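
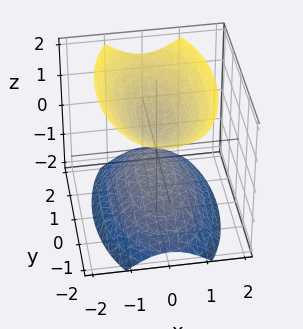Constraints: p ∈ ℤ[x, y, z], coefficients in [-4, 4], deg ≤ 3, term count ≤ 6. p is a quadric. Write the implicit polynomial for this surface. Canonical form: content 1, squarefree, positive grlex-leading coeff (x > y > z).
3*x^2 + y^2 - 2*z^2 + 1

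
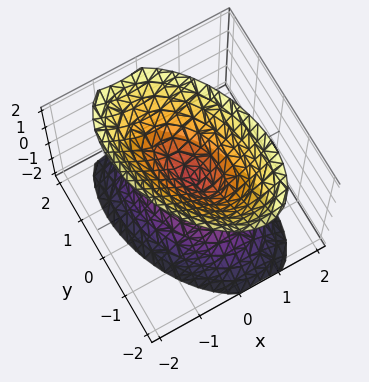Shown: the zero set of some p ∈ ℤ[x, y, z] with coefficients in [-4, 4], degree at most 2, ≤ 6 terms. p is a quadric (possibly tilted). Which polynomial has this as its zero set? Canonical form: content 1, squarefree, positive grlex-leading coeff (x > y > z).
2*x^2 + x*y + y^2 - z^2

(a) I count 2 distinct pieces. Treating them together as one polynomial.
(b) The degree is 2 — no degree-1 surface has this shape.
(c) Observable constraints: it crosses the x-axis at the gridline x = 0; it meets the y-axis at y = 0 (among the integer gridlines).
(d) Fitting integer coefficients to these (and the overall shape) gives p.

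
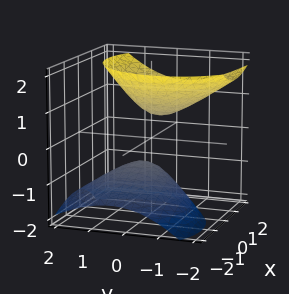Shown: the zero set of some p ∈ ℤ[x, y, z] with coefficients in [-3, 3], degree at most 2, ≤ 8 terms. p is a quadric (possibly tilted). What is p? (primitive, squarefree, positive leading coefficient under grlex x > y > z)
2*x^2 - 2*x*z + 2*y^2 + y*z - 2*z^2 + 1

I count 2 distinct pieces. They look like related sheets of one shape, so recover p as a whole.
deg p = 2. A generic line meets the surface in up to 2 points.
Checking where it meets the axes: no y-intercept at any integer in the box; the surface avoids every integer x-axis point in the box.
Matching integer coefficients to the picture gives p.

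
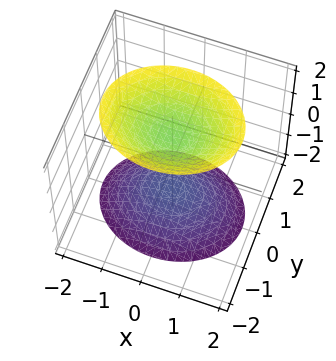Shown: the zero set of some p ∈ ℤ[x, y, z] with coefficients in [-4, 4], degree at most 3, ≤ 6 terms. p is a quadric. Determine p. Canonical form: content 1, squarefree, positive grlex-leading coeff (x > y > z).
2*x^2 + 3*y^2 - 2*z^2 + 3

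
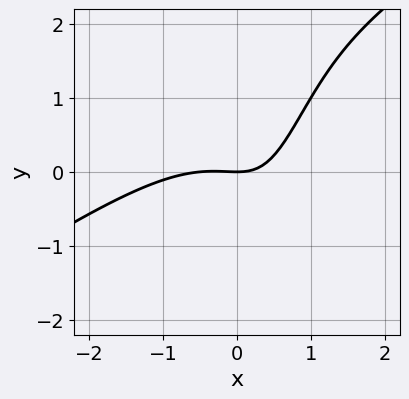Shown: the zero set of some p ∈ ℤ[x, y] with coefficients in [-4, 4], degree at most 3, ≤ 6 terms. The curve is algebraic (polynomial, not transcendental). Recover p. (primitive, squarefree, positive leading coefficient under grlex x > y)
(a) deg p = 3.
(b) From the visible intercepts: it crosses the y-axis at the gridline y = 0; it meets the x-axis at x = 0 (among the integer gridlines).
(c) Matching integer coefficients to the picture gives p.

2*x^3 - 3*x^2*y + x^2 + 3*x*y - 3*y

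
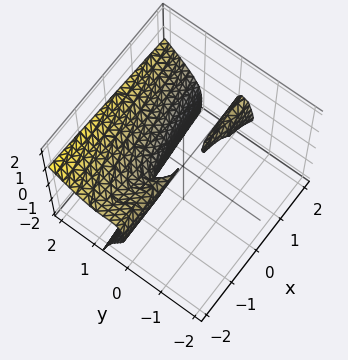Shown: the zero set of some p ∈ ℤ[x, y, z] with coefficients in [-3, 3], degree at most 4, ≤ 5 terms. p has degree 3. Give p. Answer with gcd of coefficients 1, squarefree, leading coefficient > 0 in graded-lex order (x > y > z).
3*y^3 - 3*y^2*z - x*y - 3*y^2 - z^2

1. I count 2 distinct pieces.
2. Degree: no degree-2 surface has this shape, so deg p = 3.
3. Checking where it meets the axes: one y-axis crossing is at y = 1; every point of the x-axis in the box is on the surface.
4. These observations pin down the coefficients.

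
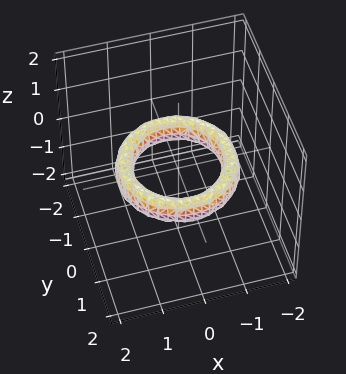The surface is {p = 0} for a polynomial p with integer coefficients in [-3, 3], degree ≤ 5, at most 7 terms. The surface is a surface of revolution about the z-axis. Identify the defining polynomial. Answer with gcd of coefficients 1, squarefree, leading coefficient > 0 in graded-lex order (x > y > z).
(a) The degree is 4 — no degree-3 surface has this shape.
(b) Symmetries: every cross-section ⟂ z is a circle, so x, y appear only via x² + y².
(c) From the visible intercepts: it misses every integer gridline on the z-axis; a circular section at z = 0 has radius exactly 1.
(d) Putting this together gives p.

x^4 + 2*x^2*y^2 + y^4 - 3*x^2 - 3*y^2 + 2*z^2 + 2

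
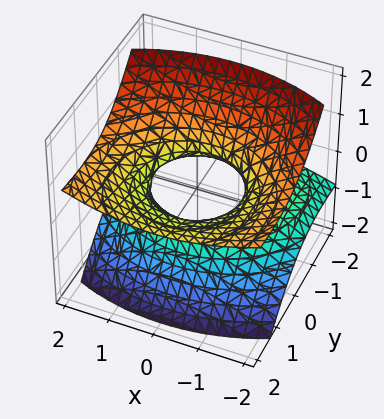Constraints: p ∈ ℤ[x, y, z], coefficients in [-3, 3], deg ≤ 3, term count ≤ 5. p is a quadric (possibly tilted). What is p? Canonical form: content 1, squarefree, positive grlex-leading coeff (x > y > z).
x^2 + y^2 - 3*y*z - 3*z^2 - 1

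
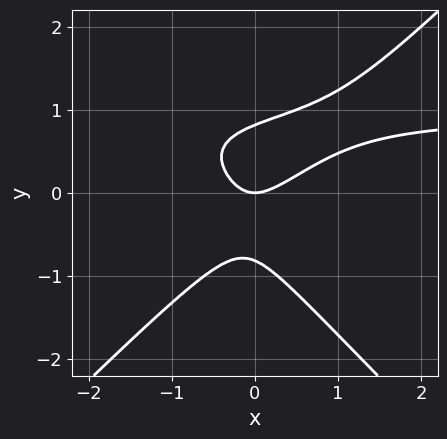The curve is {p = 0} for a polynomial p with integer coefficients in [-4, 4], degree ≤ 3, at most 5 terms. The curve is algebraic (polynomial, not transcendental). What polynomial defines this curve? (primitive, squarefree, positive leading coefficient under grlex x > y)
3*x^2*y - 3*y^3 - 3*x^2 + 2*x*y + 2*y

First, degree: a generic line meets the curve in up to 3 points, so deg p = 3.
Then, from the visible intercepts: it meets the y-axis at y = 0 (among the integer gridlines); it crosses the x-axis at the gridline x = 0.
Finally, matching integer coefficients to the picture gives p.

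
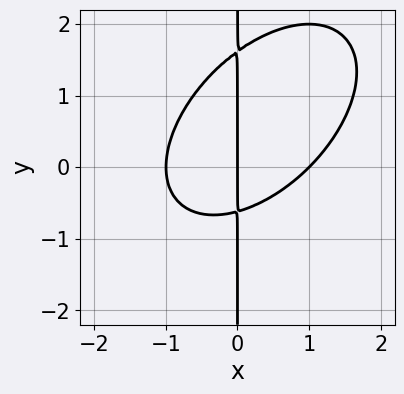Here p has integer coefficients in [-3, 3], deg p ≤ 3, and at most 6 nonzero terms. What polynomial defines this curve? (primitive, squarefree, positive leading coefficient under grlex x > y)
(a) Degree: no degree-2 curve has this shape, so deg p = 3.
(b) Reading off the gridlines: the visible y-axis segment lies entirely on the curve; among the integer gridlines, it crosses the x-axis at x ∈ {-1, 0, 1}.
(c) Matching integer coefficients to the picture gives p.

x^3 - x^2*y + x*y^2 - x*y - x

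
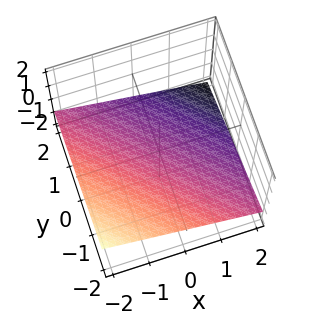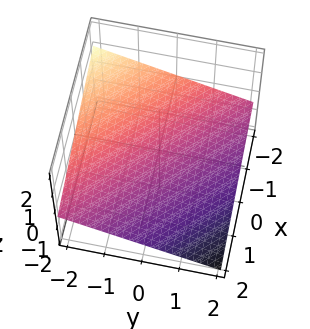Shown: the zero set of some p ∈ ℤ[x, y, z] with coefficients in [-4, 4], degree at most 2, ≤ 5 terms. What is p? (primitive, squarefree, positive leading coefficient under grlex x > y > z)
First, the degree is 1 — every cross-section is a straight line — this is a plane.
Next, from the visible intercepts: one x-axis crossing is at x = -2; it crosses the y-axis at the gridline y = -2.
Finally, solving for integer coefficients yields p as stated.

x + y + 3*z + 2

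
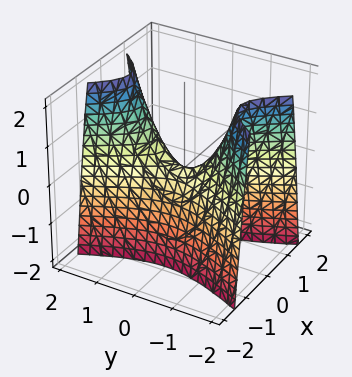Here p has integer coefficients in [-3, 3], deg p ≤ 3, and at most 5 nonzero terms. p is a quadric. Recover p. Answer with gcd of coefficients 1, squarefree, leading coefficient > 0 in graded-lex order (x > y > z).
deg p = 2. A hyperbolic paraboloid; a quadric.
Symmetries: the x ↦ −x reflection is a symmetry, so x appears only in even powers; the y ↦ −y reflection is a symmetry, so y appears only in even powers.
Against the integer gridlines: it meets the z-axis at z = 0 (among the integer gridlines); it crosses the y-axis at the gridline y = 0; one x-axis crossing is at x = 0.
Together with the visible shape, these determine p as stated.

3*x^2 - y^2 + z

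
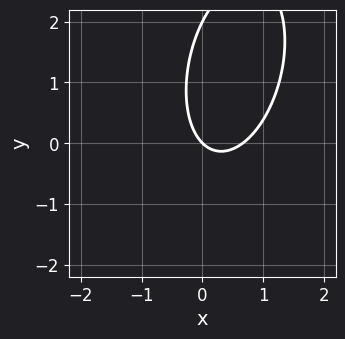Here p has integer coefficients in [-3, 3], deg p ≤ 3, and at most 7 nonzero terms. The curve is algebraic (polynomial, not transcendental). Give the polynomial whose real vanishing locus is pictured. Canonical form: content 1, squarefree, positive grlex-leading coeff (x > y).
1. The degree is 2 — no degree-1 curve has this shape.
2. Reading off the gridlines: the y-axis gridline crossings are at y ∈ {0, 2}; it meets the x-axis at x = 0 (among the integer gridlines).
3. Together with the visible shape, these determine p as stated.

3*x^2 - x*y + y^2 - 2*x - 2*y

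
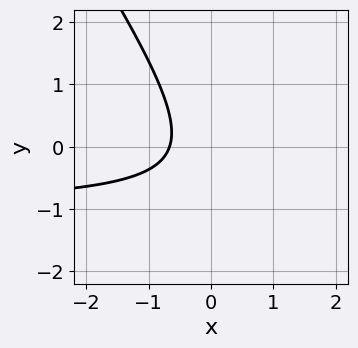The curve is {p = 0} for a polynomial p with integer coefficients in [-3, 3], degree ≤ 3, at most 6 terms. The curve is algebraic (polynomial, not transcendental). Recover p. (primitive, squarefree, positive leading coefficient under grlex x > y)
3*x*y + 2*y^2 + 3*x + y + 2

(a) Degree: a generic line meets the curve in up to 2 points, so deg p = 2.
(b) Reading off the gridlines: it misses every integer gridline on the y-axis.
(c) The integer polynomial consistent with all of this is the stated p.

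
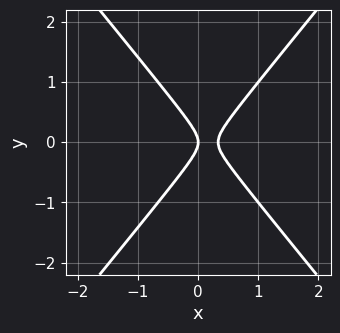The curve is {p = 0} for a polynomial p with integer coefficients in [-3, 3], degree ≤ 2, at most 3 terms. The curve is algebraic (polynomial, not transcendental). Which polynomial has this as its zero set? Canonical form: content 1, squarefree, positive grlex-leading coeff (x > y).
3*x^2 - 2*y^2 - x

1. Degree: the shape is more complex than any degree-1 curve, so deg p = 2.
2. Symmetries: the y ↦ −y reflection is a symmetry, so y appears only in even powers.
3. Observable constraints: it crosses the x-axis at the gridline x = 0; it crosses the y-axis at the gridline y = 0.
4. Together with the visible shape, these determine p as stated.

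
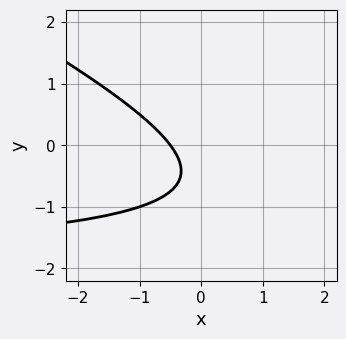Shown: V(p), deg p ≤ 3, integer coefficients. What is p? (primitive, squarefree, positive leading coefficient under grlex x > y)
(a) Degree: no degree-1 curve has this shape, so deg p = 2.
(b) From the visible intercepts: no y-intercept at any integer in the box.
(c) Together with the visible shape, these determine p as stated.

x*y + 2*y^2 + 2*x + 2*y + 1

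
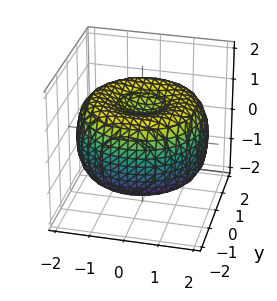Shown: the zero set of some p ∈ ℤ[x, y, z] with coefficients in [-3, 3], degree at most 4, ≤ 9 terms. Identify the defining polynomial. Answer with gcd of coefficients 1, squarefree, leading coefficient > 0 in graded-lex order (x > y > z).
The degree is 4 — the shape is more complex than any degree-3 surface.
Symmetries: rotational symmetry about the z-axis ⇒ p depends on x, y only through x² + y².
Observable constraints: a circular section at z = 0 has radius between 1 and 2.
Solving for integer coefficients yields p as stated.

x^4 + 2*x^2*y^2 + y^4 - 3*x^2 - 3*y^2 + 3*z^2 - 2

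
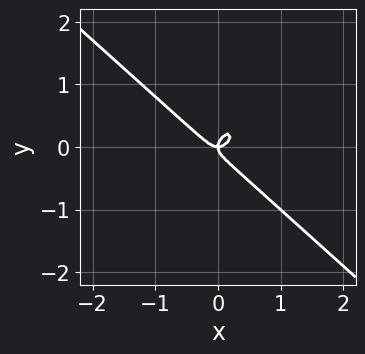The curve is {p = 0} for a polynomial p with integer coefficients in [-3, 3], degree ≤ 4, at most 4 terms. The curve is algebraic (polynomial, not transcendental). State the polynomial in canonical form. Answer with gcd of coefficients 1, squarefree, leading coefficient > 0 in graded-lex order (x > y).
First, the degree is 3 — no degree-2 curve has this shape.
Next, from the visible intercepts: one y-axis crossing is at y = 0; it meets the x-axis at x = 0 (among the integer gridlines).
Finally, assembling these constraints gives the stated polynomial.

3*x^3 - x*y^2 + 3*y^3 - x*y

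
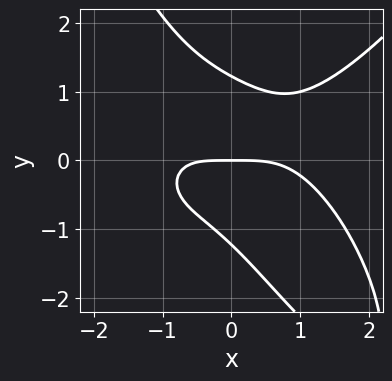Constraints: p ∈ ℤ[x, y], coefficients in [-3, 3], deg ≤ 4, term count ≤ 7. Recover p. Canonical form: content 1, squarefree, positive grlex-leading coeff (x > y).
The degree is 4 — a generic line meets the curve in up to 4 points.
Observable constraints: one x-axis crossing is at x = 0; it crosses the y-axis at the gridline y = 0.
Assembling these constraints gives the stated polynomial.

x^4 - 3*x*y^2 - 2*y^3 + x*y + 3*y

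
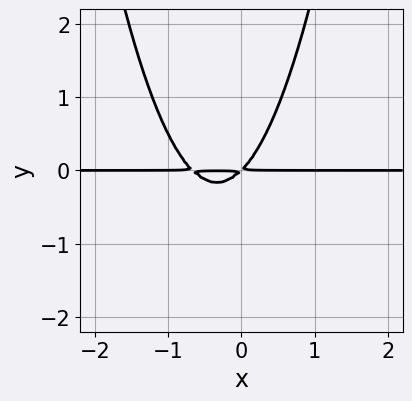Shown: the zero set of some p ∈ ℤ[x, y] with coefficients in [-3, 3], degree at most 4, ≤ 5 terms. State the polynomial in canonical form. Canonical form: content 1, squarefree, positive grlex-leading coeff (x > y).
3*x^2*y + 2*x*y - 2*y^2

1. The degree is 3 — a generic line meets the curve in up to 3 points.
2. Against the integer gridlines: every point of the x-axis in the box is on the curve.
3. Matching integer coefficients to the picture gives p.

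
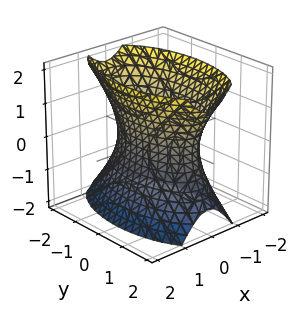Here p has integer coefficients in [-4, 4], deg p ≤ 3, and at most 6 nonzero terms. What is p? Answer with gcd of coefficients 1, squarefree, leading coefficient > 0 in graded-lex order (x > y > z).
3*x^2 + y^2 - z^2 - 2

The degree is 2 — one connected sheet with a waist; a quadric.
Symmetries: the x ↦ −x reflection is a symmetry, so x appears only in even powers; it's symmetric under z → −z, forcing even powers of z; the y ↦ −y reflection is a symmetry, so y appears only in even powers.
From the axis intercepts and sections: the surface avoids every integer z-axis point in the box.
Assembling these constraints gives the stated polynomial.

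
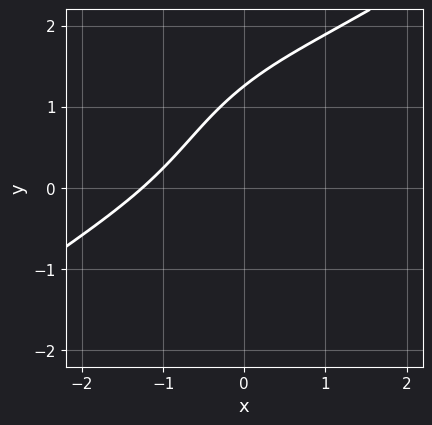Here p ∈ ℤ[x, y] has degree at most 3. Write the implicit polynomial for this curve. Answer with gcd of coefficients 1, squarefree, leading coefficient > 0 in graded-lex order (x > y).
1. Degree: the shape is more complex than any degree-2 curve, so deg p = 3.
2. Solving for integer coefficients yields p as stated.

x^3 - x^2*y - y^3 + 3*x*y + 2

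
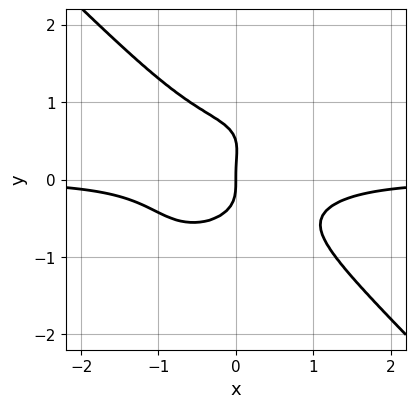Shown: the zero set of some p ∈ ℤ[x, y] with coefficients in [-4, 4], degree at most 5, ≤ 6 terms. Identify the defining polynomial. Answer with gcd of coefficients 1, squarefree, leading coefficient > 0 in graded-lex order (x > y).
2*x^3*y + 2*y^4 - y^3 + x

(a) Degree: no degree-3 curve has this shape, so deg p = 4.
(b) From the visible intercepts: one y-axis crossing is at y = 0; it crosses the x-axis at the gridline x = 0.
(c) Together with the visible shape, these determine p as stated.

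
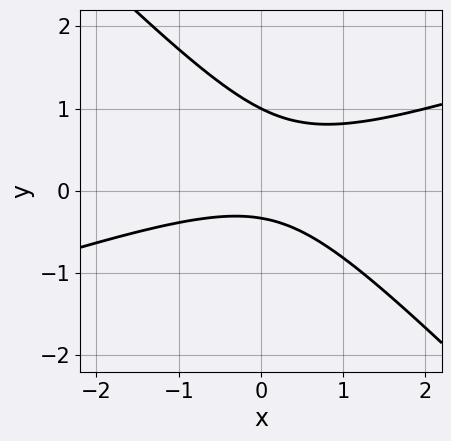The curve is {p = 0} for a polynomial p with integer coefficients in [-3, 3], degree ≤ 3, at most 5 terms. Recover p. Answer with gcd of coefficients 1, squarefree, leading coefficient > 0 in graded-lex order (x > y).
x^2 - 2*x*y - 3*y^2 + 2*y + 1

First, the degree is 2 — a generic line meets the curve in up to 2 points.
Then, observable constraints: it crosses the y-axis at the gridline y = 1; it misses every integer gridline on the x-axis.
Finally, putting this together gives p.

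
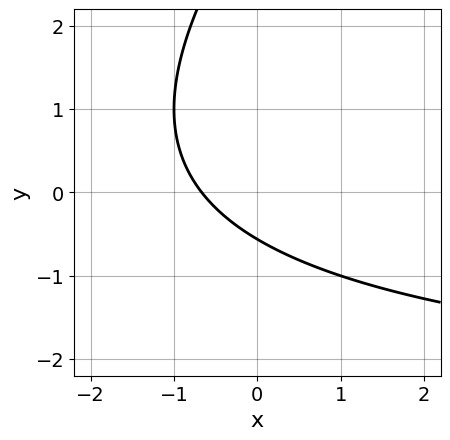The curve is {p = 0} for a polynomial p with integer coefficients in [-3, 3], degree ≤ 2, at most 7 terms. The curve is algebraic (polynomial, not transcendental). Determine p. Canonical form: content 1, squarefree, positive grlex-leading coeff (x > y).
x*y - y^2 + 3*x + 3*y + 2

Degree: a generic line meets the curve in up to 2 points, so deg p = 2.
The integer polynomial consistent with all of this is the stated p.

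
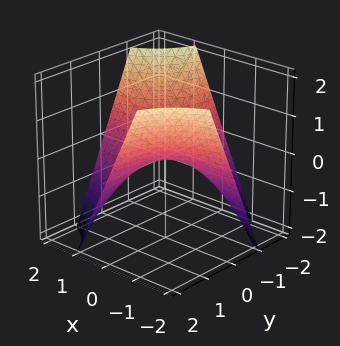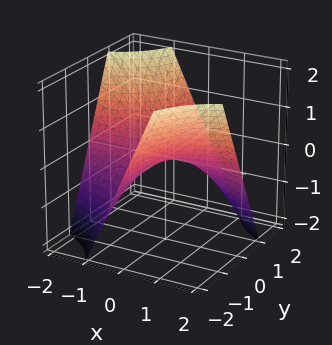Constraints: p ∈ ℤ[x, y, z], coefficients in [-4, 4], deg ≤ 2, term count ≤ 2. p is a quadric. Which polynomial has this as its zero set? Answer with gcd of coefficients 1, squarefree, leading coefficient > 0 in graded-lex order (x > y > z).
First, the degree is 2 — a hyperbolic paraboloid; a quadric.
Then, from the visible intercepts: one z-axis crossing is at z = 0; every point of the x-axis in the box is on the surface; the visible y-axis segment lies entirely on the surface.
Finally, these observations pin down the coefficients.

x*y + z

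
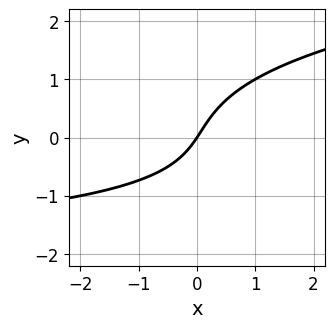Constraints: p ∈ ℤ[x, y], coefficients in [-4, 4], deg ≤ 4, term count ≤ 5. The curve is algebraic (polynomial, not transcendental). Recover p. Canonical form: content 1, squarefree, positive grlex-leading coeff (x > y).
2*y^3 - x*y - 3*x + 2*y

(a) Degree: the shape is more complex than any degree-2 curve, so deg p = 3.
(b) Checking where it meets the axes: it meets the y-axis at y = 0 (among the integer gridlines); it crosses the x-axis at the gridline x = 0.
(c) The integer polynomial consistent with all of this is the stated p.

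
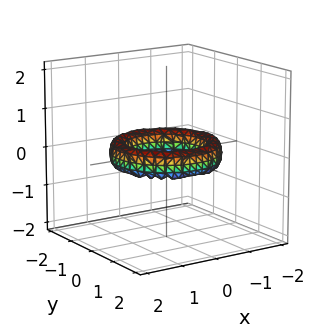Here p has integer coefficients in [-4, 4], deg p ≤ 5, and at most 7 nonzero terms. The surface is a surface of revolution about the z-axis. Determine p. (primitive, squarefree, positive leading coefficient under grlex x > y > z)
x^4 + 2*x^2*y^2 + y^4 - 3*x^2 - 3*y^2 + 2*z^2 + 2

1. The degree is 4 — no degree-3 surface has this shape.
2. Symmetries: rotational symmetry about the z-axis ⇒ p depends on x, y only through x² + y².
3. Observable constraints: it misses every integer gridline on the z-axis; a circular section at z = 0 has radius exactly 1.
4. Matching integer coefficients to the picture gives p. Check: (-1, 0, 0) on the x-axis lies on the surface, and p(-1, 0, 0) = 0. ✓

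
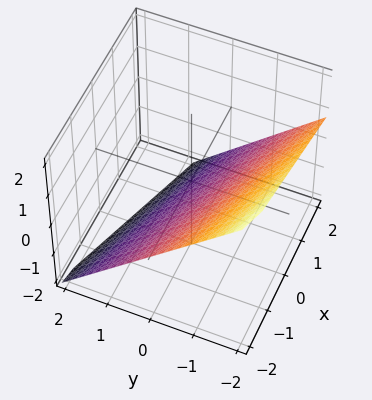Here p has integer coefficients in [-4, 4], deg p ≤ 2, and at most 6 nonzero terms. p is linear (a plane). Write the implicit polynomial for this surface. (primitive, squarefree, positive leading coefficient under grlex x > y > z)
1. The degree is 1 — every cross-section is a straight line — this is a plane.
2. From the axis intercepts and sections: one x-axis crossing is at x = -2.
3. These observations pin down the coefficients.

x + 3*y + 3*z + 2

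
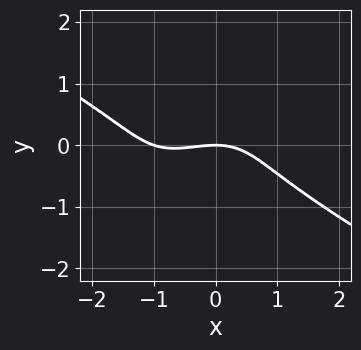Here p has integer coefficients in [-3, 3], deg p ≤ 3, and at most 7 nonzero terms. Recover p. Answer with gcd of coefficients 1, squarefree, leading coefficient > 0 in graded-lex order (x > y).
First, degree: a generic line meets the curve in up to 3 points, so deg p = 3.
Next, checking where it meets the axes: the x-axis gridline crossings are at x ∈ {-1, 0}; it crosses the y-axis at the gridline y = 0.
Finally, these observations pin down the coefficients.

x^3 - 2*x*y^2 + 2*y^3 + x^2 + 3*y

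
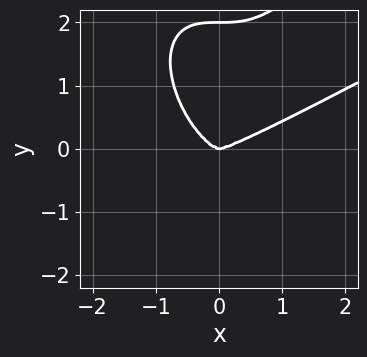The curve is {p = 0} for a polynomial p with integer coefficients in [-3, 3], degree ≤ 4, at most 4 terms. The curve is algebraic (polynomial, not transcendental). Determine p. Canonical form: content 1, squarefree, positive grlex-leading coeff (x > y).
(a) deg p = 4. A generic line meets the curve in up to 4 points.
(b) From the visible intercepts: one x-axis crossing is at x = 0; among the integer gridlines, it crosses the y-axis at y ∈ {0, 2}.
(c) Matching integer coefficients to the picture gives p.

x^4 - 2*x^3*y + y^4 - 2*y^3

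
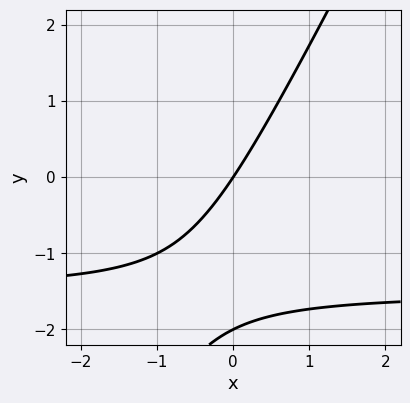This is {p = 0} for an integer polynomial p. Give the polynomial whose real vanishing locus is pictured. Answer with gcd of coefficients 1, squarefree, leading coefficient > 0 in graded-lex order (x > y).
2*x*y - y^2 + 3*x - 2*y

1. Degree: the shape is more complex than any degree-1 curve, so deg p = 2.
2. From the visible intercepts: it meets the x-axis at x = 0 (among the integer gridlines); the y-axis gridline crossings are at y ∈ {-2, 0}.
3. Assembling these constraints gives the stated polynomial.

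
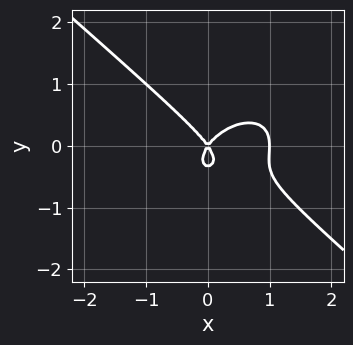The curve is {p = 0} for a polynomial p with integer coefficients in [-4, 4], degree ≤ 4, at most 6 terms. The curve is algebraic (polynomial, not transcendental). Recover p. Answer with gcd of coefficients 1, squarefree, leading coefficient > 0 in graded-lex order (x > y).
Degree: the shape is more complex than any degree-2 curve, so deg p = 3.
From the axis intercepts and sections: one y-axis crossing is at y = 0; among the integer gridlines, it crosses the x-axis at x ∈ {0, 1}.
Fitting integer coefficients to these (and the overall shape) gives p.

2*x^3 + 3*y^3 - 2*x^2 + y^2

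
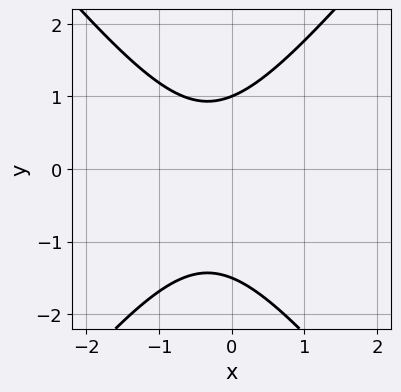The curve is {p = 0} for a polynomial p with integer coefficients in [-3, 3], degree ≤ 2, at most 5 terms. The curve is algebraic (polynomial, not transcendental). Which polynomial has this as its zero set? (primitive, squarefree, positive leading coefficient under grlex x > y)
First, degree: the shape is more complex than any degree-1 curve, so deg p = 2.
Next, reading off the gridlines: the curve avoids every integer x-axis point in the box; one y-axis crossing is at y = 1.
Finally, putting this together gives p.

3*x^2 - 2*y^2 + 2*x - y + 3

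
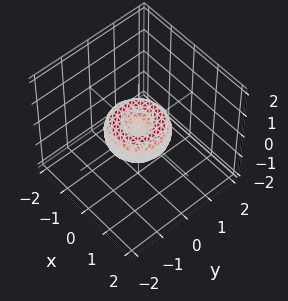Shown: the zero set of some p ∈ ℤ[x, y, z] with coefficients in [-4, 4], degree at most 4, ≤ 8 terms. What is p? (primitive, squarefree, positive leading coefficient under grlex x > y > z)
x^4 + 2*x^2*y^2 + y^4 - x^2 - y^2 + z^2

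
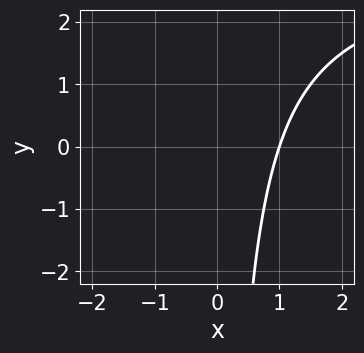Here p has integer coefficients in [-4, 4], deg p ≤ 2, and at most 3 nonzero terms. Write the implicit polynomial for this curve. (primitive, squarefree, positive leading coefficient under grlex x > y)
deg p = 2. A generic line meets the curve in up to 2 points.
Against the integer gridlines: it meets the x-axis at x = 1 (among the integer gridlines); no y-intercept at any integer in the box.
Putting this together gives p.

x*y - 3*x + 3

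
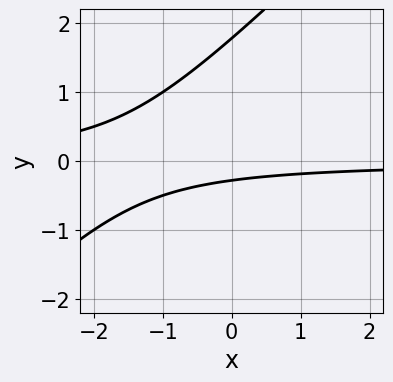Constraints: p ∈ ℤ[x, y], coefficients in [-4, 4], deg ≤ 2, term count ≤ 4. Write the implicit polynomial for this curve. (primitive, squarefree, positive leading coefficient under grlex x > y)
2*x*y - 2*y^2 + 3*y + 1

(a) deg p = 2. A generic line meets the curve in up to 2 points.
(b) Observable constraints: no x-intercept at any integer in the box.
(c) Fitting integer coefficients to these (and the overall shape) gives p.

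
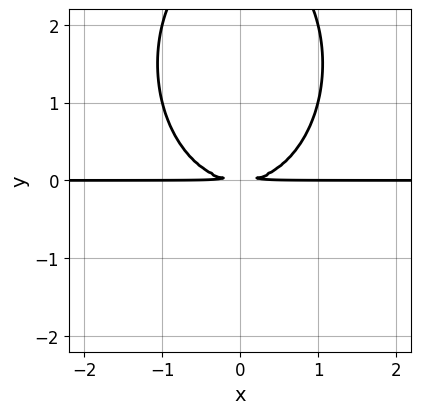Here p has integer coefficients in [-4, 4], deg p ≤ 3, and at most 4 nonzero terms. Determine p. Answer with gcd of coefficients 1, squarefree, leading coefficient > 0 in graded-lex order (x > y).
2*x^2*y + y^3 - 3*y^2

The degree is 3 — no degree-2 curve has this shape.
Symmetries: mirror symmetry x ↦ −x ⇒ only even powers of x.
From the axis intercepts and sections: the visible x-axis segment lies entirely on the curve.
The integer polynomial consistent with all of this is the stated p.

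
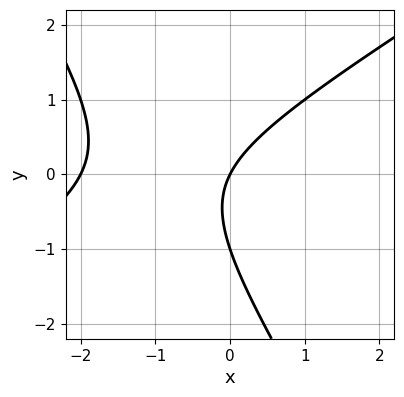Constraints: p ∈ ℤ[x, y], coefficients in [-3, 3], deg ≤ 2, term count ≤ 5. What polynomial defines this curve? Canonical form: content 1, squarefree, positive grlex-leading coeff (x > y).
Degree: the shape is more complex than any degree-1 curve, so deg p = 2.
Checking where it meets the axes: among the integer gridlines, it crosses the x-axis at x ∈ {-2, 0}; among the integer gridlines, it crosses the y-axis at y ∈ {-1, 0}.
These observations pin down the coefficients.

x^2 - x*y - y^2 + 2*x - y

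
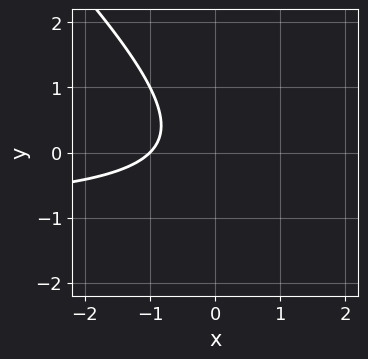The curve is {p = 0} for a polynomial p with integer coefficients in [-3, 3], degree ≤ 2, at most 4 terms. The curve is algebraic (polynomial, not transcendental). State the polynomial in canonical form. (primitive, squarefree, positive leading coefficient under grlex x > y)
x*y + y^2 + x + 1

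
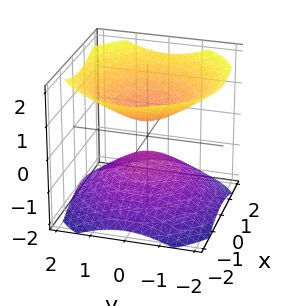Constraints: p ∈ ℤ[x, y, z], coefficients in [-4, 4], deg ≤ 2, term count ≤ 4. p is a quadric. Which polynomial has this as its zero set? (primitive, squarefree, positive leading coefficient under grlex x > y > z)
I count 2 distinct pieces. Treating them together as one polynomial.
Degree: two separate bowl-shaped sheets opening away from each other; a quadric, so deg p = 2.
Symmetries: it's symmetric under z → −z, forcing even powers of z; rotational symmetry about the z-axis ⇒ p depends on x, y only through x² + y².
Checking where it meets the axes: no x-intercept at any integer in the box; it misses every integer gridline on the y-axis; a circular section at z = -1 has radius exactly 1.
The integer polynomial consistent with all of this is the stated p.

2*x^2 + 2*y^2 - 3*z^2 + 1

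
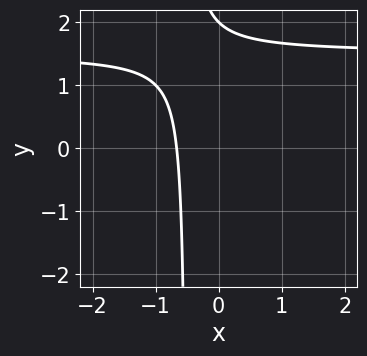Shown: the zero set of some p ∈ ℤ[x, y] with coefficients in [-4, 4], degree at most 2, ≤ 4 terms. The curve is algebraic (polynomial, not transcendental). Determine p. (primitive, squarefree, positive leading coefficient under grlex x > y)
2*x*y - 3*x + y - 2

deg p = 2. No degree-1 curve has this shape.
From the axis intercepts and sections: it crosses the y-axis at the gridline y = 2.
The integer polynomial consistent with all of this is the stated p.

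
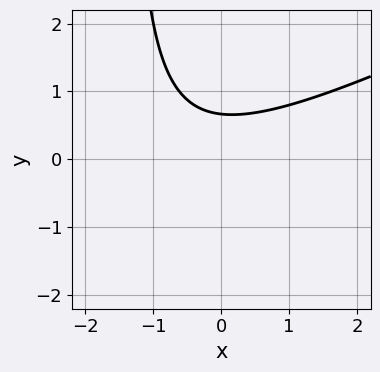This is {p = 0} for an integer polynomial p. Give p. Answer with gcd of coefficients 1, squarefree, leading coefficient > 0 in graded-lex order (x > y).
x^2 - 2*x*y + x - 3*y + 2

1. deg p = 2. No degree-1 curve has this shape.
2. Observable constraints: it misses every integer gridline on the x-axis.
3. Fitting integer coefficients to these (and the overall shape) gives p.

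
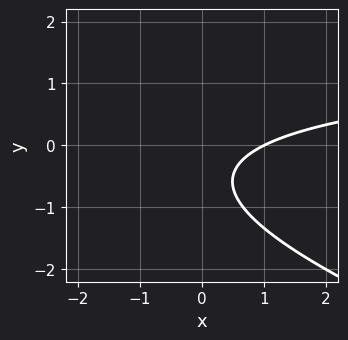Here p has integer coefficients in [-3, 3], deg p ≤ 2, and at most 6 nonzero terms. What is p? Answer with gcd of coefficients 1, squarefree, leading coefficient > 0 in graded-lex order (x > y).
x*y + 3*y^2 - 2*x + 3*y + 2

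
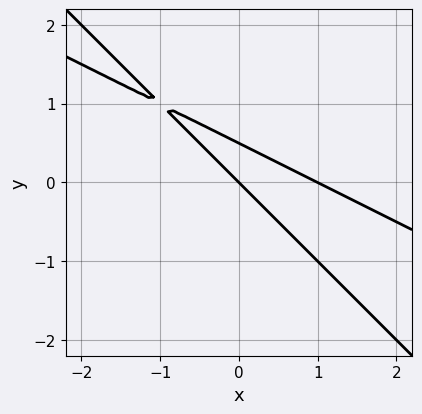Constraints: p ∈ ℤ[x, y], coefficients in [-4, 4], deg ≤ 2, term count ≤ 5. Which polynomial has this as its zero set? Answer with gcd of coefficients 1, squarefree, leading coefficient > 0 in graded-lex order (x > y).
x^2 + 3*x*y + 2*y^2 - x - y

(a) deg p = 2. No degree-1 curve has this shape.
(b) Observable constraints: among the integer gridlines, it crosses the x-axis at x ∈ {0, 1}; it crosses the y-axis at the gridline y = 0.
(c) Assembling these constraints gives the stated polynomial.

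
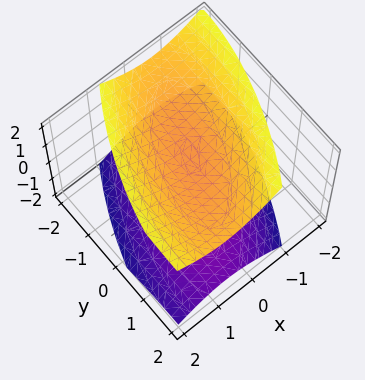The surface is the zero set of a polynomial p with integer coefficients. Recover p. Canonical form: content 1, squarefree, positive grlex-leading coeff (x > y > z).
First, I count 2 distinct pieces. Treating them together as one polynomial.
Then, degree: the shape is more complex than any degree-1 surface, so deg p = 2.
Next, observable constraints: no x-intercept at any integer in the box; it misses every integer gridline on the y-axis.
Finally, matching integer coefficients to the picture gives p. Check: (0, 0, -1) on the z-axis lies on the surface, and p(0, 0, -1) = 0. ✓

3*x^2 - 2*x*y + y^2 - 3*z^2 + 3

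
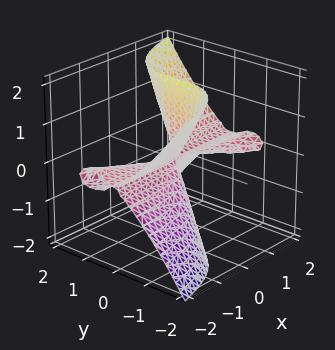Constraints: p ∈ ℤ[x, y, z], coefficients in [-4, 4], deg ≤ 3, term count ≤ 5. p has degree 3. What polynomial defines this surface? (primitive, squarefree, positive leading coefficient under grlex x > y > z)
x*y^2 - 3*x*z^2 + 2*y^3

(a) The picture has 3 separate pieces.
(b) The degree is 3 — no degree-2 surface has this shape.
(c) From the visible intercepts: the visible z-axis segment lies entirely on the surface; every point of the x-axis in the box is on the surface; it meets the y-axis at y = 0 (among the integer gridlines).
(d) Matching integer coefficients to the picture gives p.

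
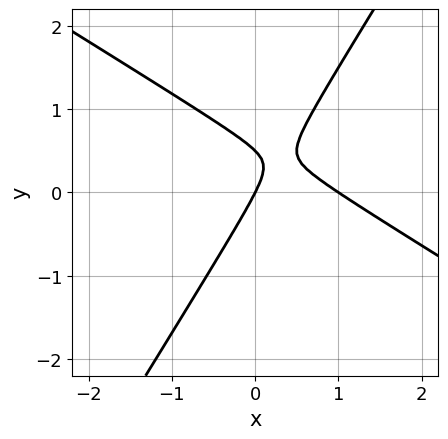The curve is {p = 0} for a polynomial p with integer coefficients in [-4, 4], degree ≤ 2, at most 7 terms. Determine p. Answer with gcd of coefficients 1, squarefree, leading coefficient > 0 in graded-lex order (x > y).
1. Degree: no degree-1 curve has this shape, so deg p = 2.
2. Reading off the gridlines: one y-axis crossing is at y = 0; among the integer gridlines, it crosses the x-axis at x ∈ {0, 1}.
3. These observations pin down the coefficients.

2*x^2 + 2*x*y - 2*y^2 - 2*x + y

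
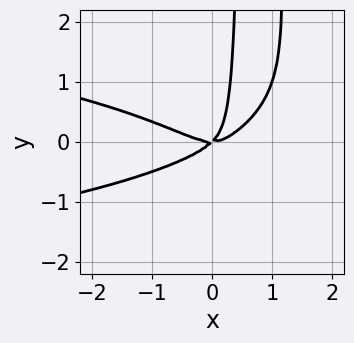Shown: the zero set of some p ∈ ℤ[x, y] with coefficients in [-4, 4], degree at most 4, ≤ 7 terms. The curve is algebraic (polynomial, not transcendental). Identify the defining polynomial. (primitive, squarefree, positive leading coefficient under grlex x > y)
2*x^2*y^2 + x^3 - 3*x*y^2 - x*y + y^2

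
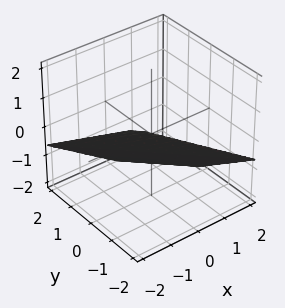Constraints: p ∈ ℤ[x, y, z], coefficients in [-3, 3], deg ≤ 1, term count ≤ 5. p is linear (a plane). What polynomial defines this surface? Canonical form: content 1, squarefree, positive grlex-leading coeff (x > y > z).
First, degree: every cross-section is a straight line — this is a plane, so deg p = 1.
Next, observable constraints: it crosses the y-axis at the gridline y = -1; one x-axis crossing is at x = -1.
Finally, these observations pin down the coefficients.

2*x + 2*y + 3*z + 2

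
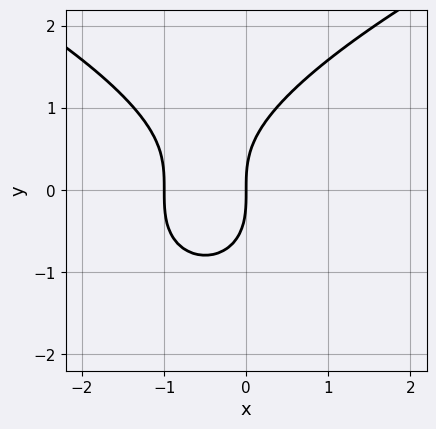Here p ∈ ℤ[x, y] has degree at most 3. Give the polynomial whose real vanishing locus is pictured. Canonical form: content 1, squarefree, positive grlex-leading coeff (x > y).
First, the degree is 3 — the shape is more complex than any degree-2 curve.
Then, reading off the gridlines: among the integer gridlines, it crosses the x-axis at x ∈ {-1, 0}; it crosses the y-axis at the gridline y = 0.
Finally, solving for integer coefficients yields p as stated.

y^3 - 2*x^2 - 2*x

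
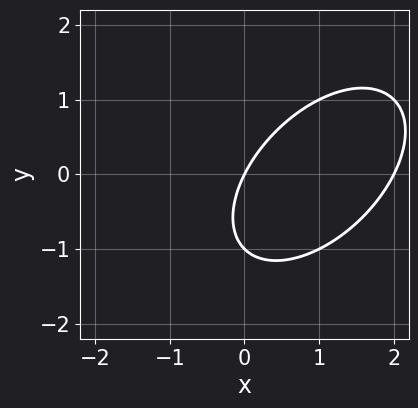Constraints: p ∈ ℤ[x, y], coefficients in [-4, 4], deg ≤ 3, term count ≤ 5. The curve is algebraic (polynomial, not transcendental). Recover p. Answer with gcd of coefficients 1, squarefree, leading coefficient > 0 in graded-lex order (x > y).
1. deg p = 2.
2. Observable constraints: among the integer gridlines, it crosses the y-axis at y ∈ {-1, 0}; the x-axis gridline crossings are at x ∈ {0, 2}.
3. Together with the visible shape, these determine p as stated.

x^2 - x*y + y^2 - 2*x + y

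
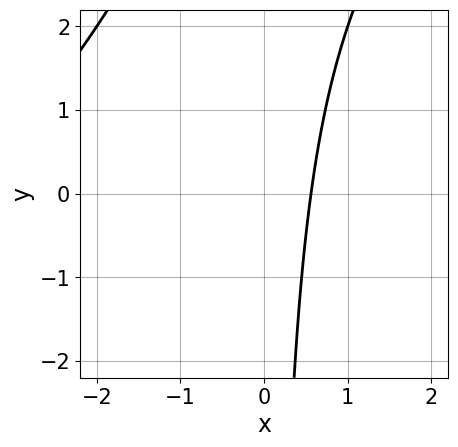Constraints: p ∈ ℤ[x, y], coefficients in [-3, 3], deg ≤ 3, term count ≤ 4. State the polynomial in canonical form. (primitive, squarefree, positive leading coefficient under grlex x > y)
x^2 - x*y + 3*x - 2

deg p = 2. A generic line meets the curve in up to 2 points.
From the visible intercepts: it misses every integer gridline on the y-axis.
Fitting integer coefficients to these (and the overall shape) gives p.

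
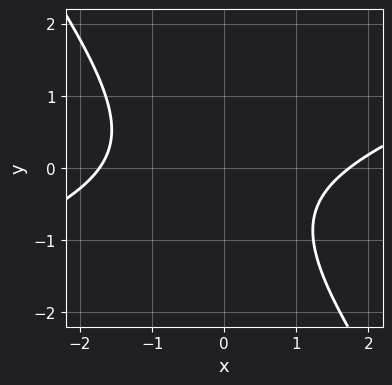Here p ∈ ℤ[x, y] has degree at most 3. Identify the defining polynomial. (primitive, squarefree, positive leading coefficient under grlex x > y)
1. The degree is 2 — the shape is more complex than any degree-1 curve.
2. Observable constraints: no y-intercept at any integer in the box.
3. Assembling these constraints gives the stated polynomial.

x^2 - 2*x*y - 2*y^2 - y - 3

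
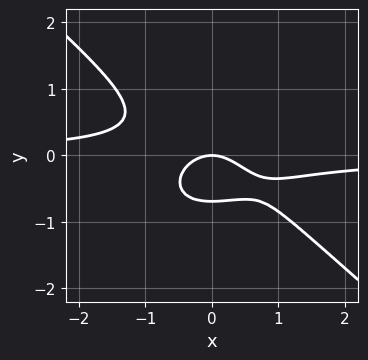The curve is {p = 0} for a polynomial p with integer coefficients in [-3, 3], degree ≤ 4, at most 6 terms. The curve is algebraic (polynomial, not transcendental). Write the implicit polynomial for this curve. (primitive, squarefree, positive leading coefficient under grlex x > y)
The degree is 4 — no degree-3 curve has this shape.
Observable constraints: it meets the x-axis at x = 0 (among the integer gridlines); one y-axis crossing is at y = 0.
Fitting integer coefficients to these (and the overall shape) gives p.

2*x^3*y + 3*y^4 + x^2 + y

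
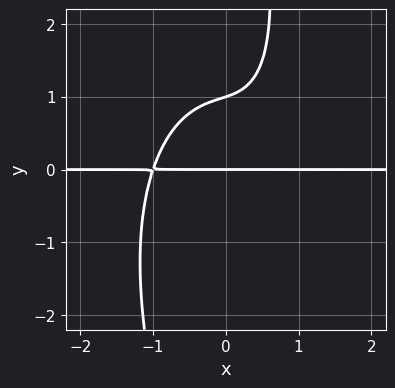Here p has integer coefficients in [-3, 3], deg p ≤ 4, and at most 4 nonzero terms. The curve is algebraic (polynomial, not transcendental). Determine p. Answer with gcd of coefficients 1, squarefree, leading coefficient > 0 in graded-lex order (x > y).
3*x^3*y + x*y^3 - 3*y^2 + 3*y

1. Degree: no degree-3 curve has this shape, so deg p = 4.
2. Checking where it meets the axes: every point of the x-axis in the box is on the curve; among the integer gridlines, it crosses the y-axis at y ∈ {0, 1}.
3. The integer polynomial consistent with all of this is the stated p.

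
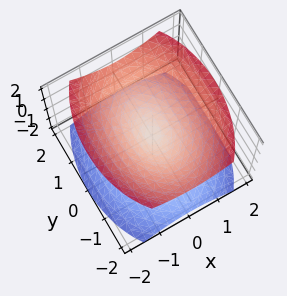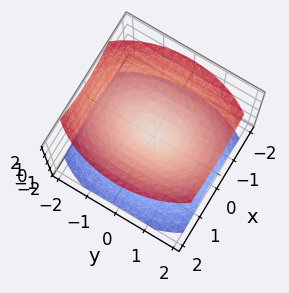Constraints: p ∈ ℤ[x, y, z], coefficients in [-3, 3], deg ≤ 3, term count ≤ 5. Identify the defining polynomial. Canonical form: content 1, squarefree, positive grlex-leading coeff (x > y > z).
(a) The picture has 2 separate pieces. Treating them together as one polynomial.
(b) Degree: two nappes meeting at a single point; a quadric, so deg p = 2.
(c) Symmetries: it's symmetric under x → −x, forcing even powers of x; it's symmetric under z → −z, forcing even powers of z; it's symmetric under y → −y, forcing even powers of y.
(d) From the visible intercepts: it meets the z-axis at z = 0 (among the integer gridlines); it crosses the x-axis at the gridline x = 0.
(e) Matching integer coefficients to the picture gives p.

2*x^2 + y^2 - 2*z^2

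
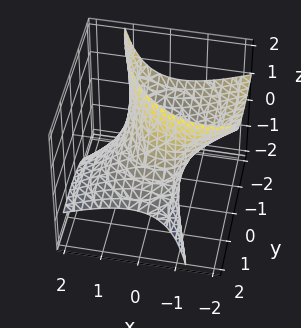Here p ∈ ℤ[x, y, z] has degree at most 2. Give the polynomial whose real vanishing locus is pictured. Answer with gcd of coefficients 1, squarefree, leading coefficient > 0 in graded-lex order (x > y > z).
2*x^2 + 3*x*z + y^2 + 3*y*z - 2

First, the degree is 2 — the shape is more complex than any degree-1 surface.
Next, against the integer gridlines: it misses every integer gridline on the z-axis; among the integer gridlines, it crosses the x-axis at x ∈ {-1, 1}.
Finally, these observations pin down the coefficients.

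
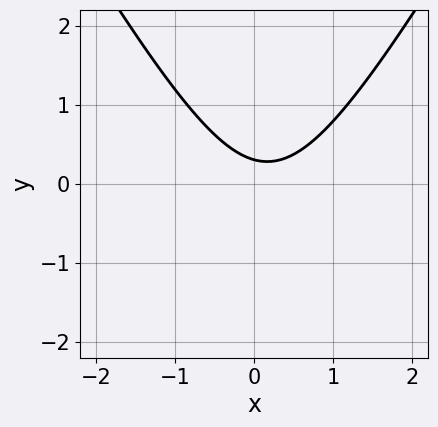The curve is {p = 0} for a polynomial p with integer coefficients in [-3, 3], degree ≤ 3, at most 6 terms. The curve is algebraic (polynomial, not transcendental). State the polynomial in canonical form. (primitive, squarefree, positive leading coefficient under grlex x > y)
3*x^2 - y^2 - x - 3*y + 1

deg p = 2. No degree-1 curve has this shape.
Reading off the gridlines: it misses every integer gridline on the x-axis.
Matching integer coefficients to the picture gives p.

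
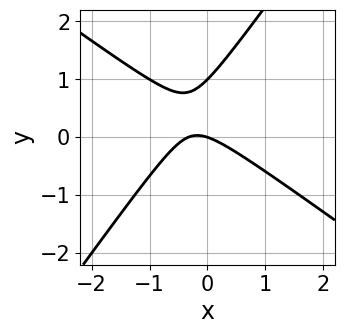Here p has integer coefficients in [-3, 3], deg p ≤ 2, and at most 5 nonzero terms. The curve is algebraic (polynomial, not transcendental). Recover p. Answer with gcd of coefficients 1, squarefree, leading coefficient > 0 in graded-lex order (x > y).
(a) The degree is 2 — the shape is more complex than any degree-1 curve.
(b) Checking where it meets the axes: the y-axis gridline crossings are at y ∈ {0, 1}; it meets the x-axis at x = 0 (among the integer gridlines).
(c) Fitting integer coefficients to these (and the overall shape) gives p.

3*x^2 + 2*x*y - 3*y^2 + x + 3*y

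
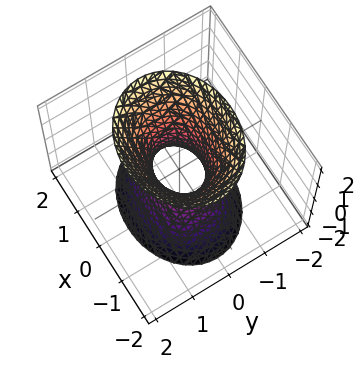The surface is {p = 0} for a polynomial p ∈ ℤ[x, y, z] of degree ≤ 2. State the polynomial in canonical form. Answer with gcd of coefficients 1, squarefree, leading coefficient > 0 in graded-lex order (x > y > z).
deg p = 2.
Symmetries: the y ↦ −y reflection is a symmetry, so y appears only in even powers; mirror symmetry z ↦ −z ⇒ only even powers of z; mirror symmetry x ↦ −x ⇒ only even powers of x.
Against the integer gridlines: the surface avoids every integer z-axis point in the box.
Solving for integer coefficients yields p as stated.

2*x^2 + 3*y^2 - z^2 - 1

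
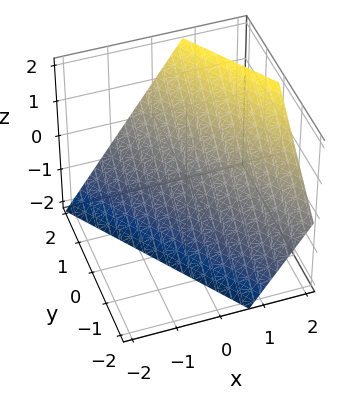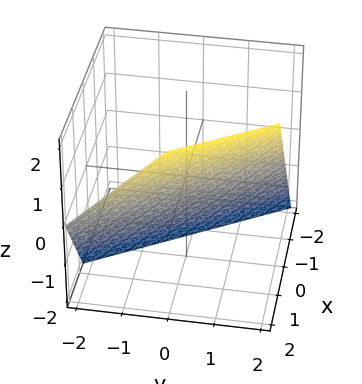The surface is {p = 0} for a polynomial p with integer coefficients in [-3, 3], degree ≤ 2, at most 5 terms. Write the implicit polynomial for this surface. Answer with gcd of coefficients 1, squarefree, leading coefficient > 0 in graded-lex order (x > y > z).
3*x + 2*y - 2*z - 2

deg p = 1.
Checking where it meets the axes: it meets the z-axis at z = -1 (among the integer gridlines); one y-axis crossing is at y = 1.
These observations pin down the coefficients.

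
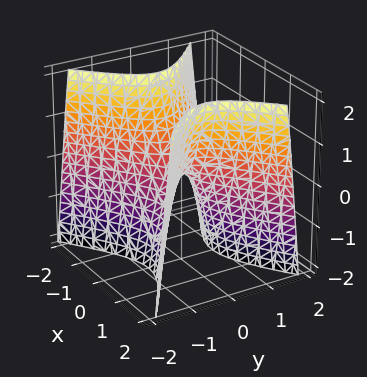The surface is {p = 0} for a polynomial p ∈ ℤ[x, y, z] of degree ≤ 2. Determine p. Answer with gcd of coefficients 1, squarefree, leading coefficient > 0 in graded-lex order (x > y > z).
2*x^2 - 3*y^2 - z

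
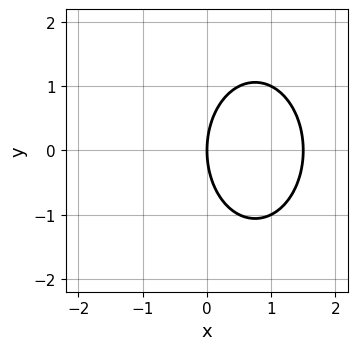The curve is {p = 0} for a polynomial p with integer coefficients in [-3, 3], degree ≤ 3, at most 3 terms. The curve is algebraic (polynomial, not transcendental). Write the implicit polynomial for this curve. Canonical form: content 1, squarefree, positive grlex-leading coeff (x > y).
2*x^2 + y^2 - 3*x

(a) Degree: no degree-1 curve has this shape, so deg p = 2.
(b) Symmetries: the y ↦ −y reflection is a symmetry, so y appears only in even powers.
(c) From the axis intercepts and sections: it meets the x-axis at x = 0 (among the integer gridlines); it crosses the y-axis at the gridline y = 0.
(d) Assembling these constraints gives the stated polynomial.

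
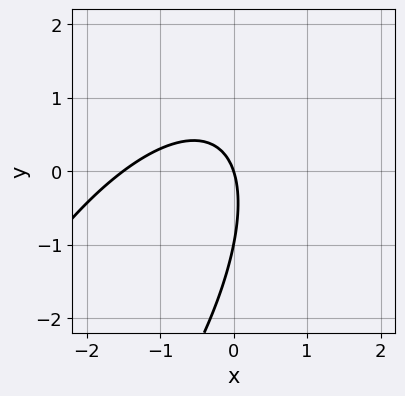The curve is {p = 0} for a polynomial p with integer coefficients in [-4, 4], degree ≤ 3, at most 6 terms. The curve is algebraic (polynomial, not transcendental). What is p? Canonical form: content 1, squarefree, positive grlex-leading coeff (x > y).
2*x^2 - 2*x*y + y^2 + 3*x + y

1. The degree is 2 — no degree-1 curve has this shape.
2. Checking where it meets the axes: among the integer gridlines, it crosses the y-axis at y ∈ {-1, 0}; one x-axis crossing is at x = 0.
3. Solving for integer coefficients yields p as stated.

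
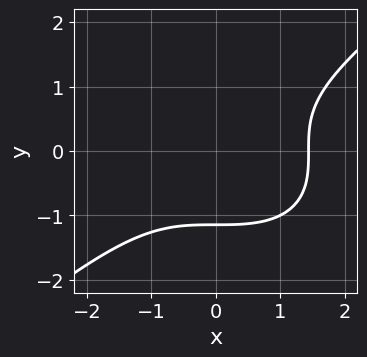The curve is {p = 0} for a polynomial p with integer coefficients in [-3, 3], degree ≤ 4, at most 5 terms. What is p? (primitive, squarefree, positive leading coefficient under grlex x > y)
x^3 - 2*y^3 - 3

1. The degree is 3 — no degree-2 curve has this shape.
2. Matching integer coefficients to the picture gives p.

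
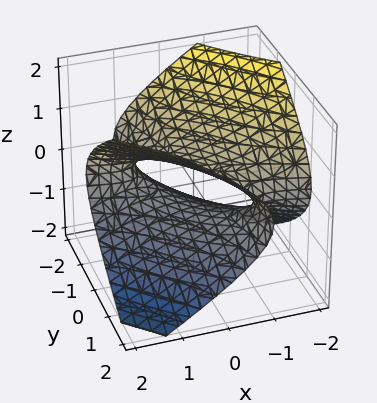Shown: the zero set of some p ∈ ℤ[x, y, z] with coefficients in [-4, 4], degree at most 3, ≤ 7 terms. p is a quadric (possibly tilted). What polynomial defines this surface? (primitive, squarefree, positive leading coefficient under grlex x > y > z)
x^2 + 3*x*y + y^2 - 3*z^2 + 1

1. deg p = 2.
2. Observable constraints: the surface avoids every integer y-axis point in the box; the surface avoids every integer x-axis point in the box.
3. Matching integer coefficients to the picture gives p.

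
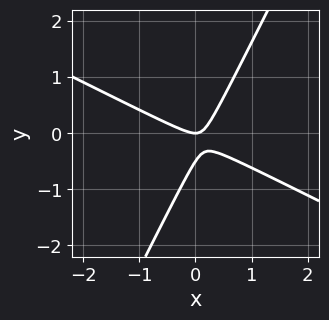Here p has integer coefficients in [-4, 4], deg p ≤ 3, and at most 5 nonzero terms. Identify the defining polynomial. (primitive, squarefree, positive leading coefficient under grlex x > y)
2*x^2 + 3*x*y - 2*y^2 - y

1. The degree is 2 — no degree-1 curve has this shape.
2. Checking where it meets the axes: one x-axis crossing is at x = 0; it meets the y-axis at y = 0 (among the integer gridlines).
3. The integer polynomial consistent with all of this is the stated p.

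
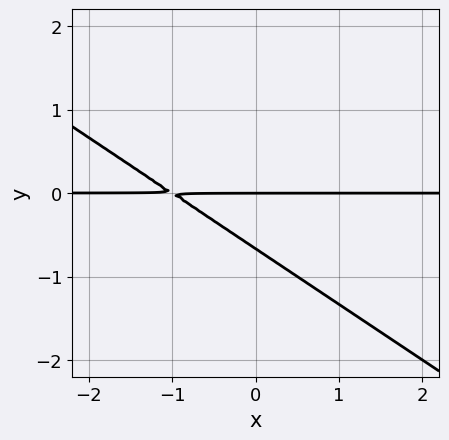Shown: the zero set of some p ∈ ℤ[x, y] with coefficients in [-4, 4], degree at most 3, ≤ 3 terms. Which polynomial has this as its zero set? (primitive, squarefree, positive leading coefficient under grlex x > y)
2*x*y + 3*y^2 + 2*y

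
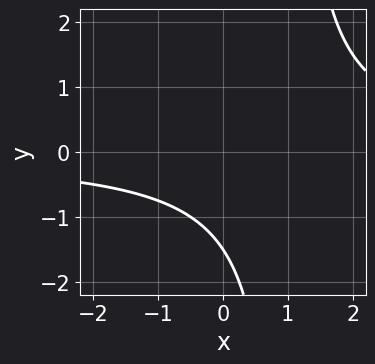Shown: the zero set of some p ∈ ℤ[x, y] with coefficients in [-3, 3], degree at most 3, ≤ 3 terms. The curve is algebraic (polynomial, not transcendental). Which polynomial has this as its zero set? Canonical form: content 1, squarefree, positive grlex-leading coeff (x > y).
2*x*y - 2*y - 3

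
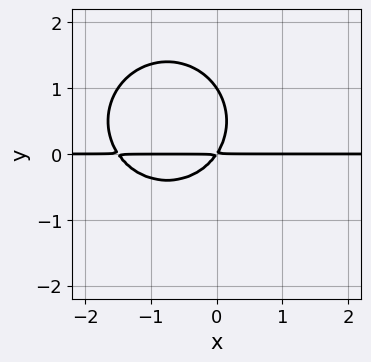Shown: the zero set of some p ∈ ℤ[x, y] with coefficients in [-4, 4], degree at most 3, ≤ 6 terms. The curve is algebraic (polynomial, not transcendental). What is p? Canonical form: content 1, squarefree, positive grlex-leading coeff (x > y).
First, degree: the shape is more complex than any degree-2 curve, so deg p = 3.
Then, reading off the gridlines: it meets the y-axis at y = 1 (among the integer gridlines); the visible x-axis segment lies entirely on the curve.
Finally, matching integer coefficients to the picture gives p.

2*x^2*y + 2*y^3 + 3*x*y - 2*y^2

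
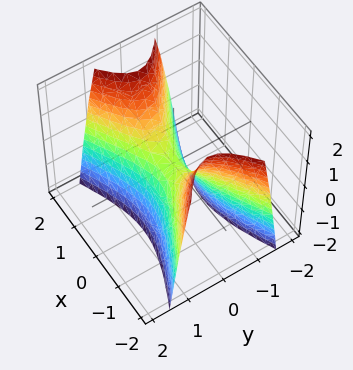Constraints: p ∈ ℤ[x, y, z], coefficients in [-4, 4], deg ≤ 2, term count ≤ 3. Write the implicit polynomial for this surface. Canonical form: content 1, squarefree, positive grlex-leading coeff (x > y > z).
x^2 - 3*y^2 - z

(a) deg p = 2. A saddle surface; a quadric.
(b) Symmetries: it's symmetric under y → −y, forcing even powers of y; it's symmetric under x → −x, forcing even powers of x.
(c) Observable constraints: it meets the z-axis at z = 0 (among the integer gridlines); one x-axis crossing is at x = 0; it meets the y-axis at y = 0 (among the integer gridlines).
(d) Fitting integer coefficients to these (and the overall shape) gives p.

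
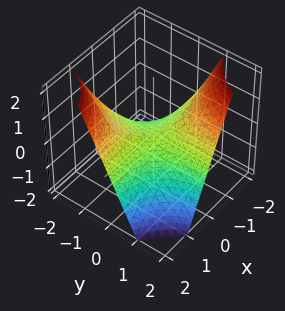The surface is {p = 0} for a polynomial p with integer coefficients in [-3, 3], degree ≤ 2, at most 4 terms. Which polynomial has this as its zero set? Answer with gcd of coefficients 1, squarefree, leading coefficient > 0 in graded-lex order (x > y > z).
x*y + z

First, the degree is 2 — a generic line meets the surface in up to 2 points.
Next, checking where it meets the axes: every point of the x-axis in the box is on the surface; the visible y-axis segment lies entirely on the surface; it crosses the z-axis at the gridline z = 0.
Finally, assembling these constraints gives the stated polynomial.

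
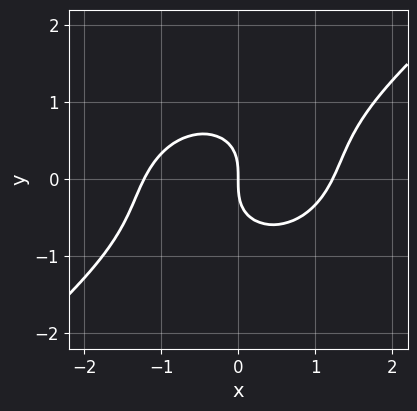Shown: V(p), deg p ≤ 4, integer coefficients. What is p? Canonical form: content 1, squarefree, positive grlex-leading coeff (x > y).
2*x^3 - 2*x^2*y + 2*x*y^2 - 3*y^3 - 3*x

First, deg p = 3. A generic line meets the curve in up to 3 points.
Then, from the visible intercepts: one y-axis crossing is at y = 0; it meets the x-axis at x = 0 (among the integer gridlines).
Finally, assembling these constraints gives the stated polynomial.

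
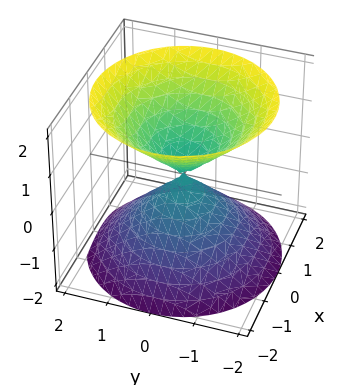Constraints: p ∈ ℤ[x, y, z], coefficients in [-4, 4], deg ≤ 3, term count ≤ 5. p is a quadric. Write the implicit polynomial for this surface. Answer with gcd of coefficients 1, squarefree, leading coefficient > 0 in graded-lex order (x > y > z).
x^2 + y^2 - z^2

The picture has 2 separate pieces.
Degree: two nappes meeting at a single point; a quadric, so deg p = 2.
Symmetries: the z ↦ −z reflection is a symmetry, so z appears only in even powers; rotational symmetry about the z-axis ⇒ p depends on x, y only through x² + y².
Against the integer gridlines: a circular section at z = 1 has radius exactly 1; it meets the x-axis at x = 0 (among the integer gridlines).
Fitting integer coefficients to these (and the overall shape) gives p.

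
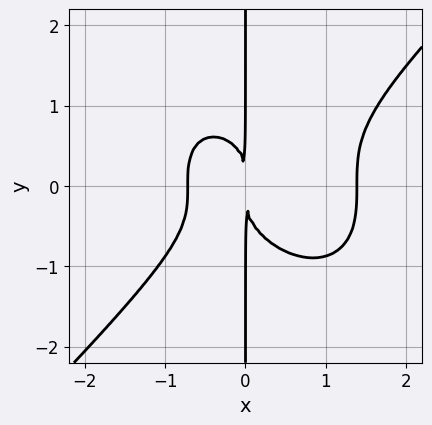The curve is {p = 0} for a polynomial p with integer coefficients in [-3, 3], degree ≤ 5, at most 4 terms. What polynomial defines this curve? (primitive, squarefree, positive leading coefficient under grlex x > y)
3*x^4 - 3*x*y^3 - 2*x^3 - 3*x^2

(a) deg p = 4. The shape is more complex than any degree-3 curve.
(b) Against the integer gridlines: the visible y-axis segment lies entirely on the curve.
(c) Putting this together gives p.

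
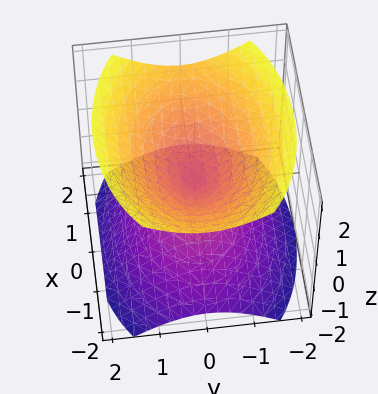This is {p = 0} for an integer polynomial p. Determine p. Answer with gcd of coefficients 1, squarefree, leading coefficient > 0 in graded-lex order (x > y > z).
x^2 + 2*y^2 - 2*z^2

1. There are 2 components. Treating them together as one polynomial.
2. The degree is 2 — a double cone through the origin; a quadric.
3. Symmetries: the y ↦ −y reflection is a symmetry, so y appears only in even powers; it's symmetric under x → −x, forcing even powers of x; the z ↦ −z reflection is a symmetry, so z appears only in even powers.
4. Against the integer gridlines: it meets the z-axis at z = 0 (among the integer gridlines); it meets the y-axis at y = 0 (among the integer gridlines).
5. Solving for integer coefficients yields p as stated.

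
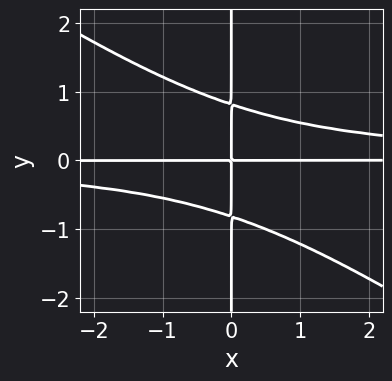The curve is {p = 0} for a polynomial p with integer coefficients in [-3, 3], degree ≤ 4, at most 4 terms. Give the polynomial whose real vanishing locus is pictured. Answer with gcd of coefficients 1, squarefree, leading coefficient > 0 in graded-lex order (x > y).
(a) Degree: a generic line meets the curve in up to 4 points, so deg p = 4.
(b) Observable constraints: the visible y-axis segment lies entirely on the curve; every point of the x-axis in the box is on the curve.
(c) These observations pin down the coefficients.

2*x^2*y^2 + 3*x*y^3 - 2*x*y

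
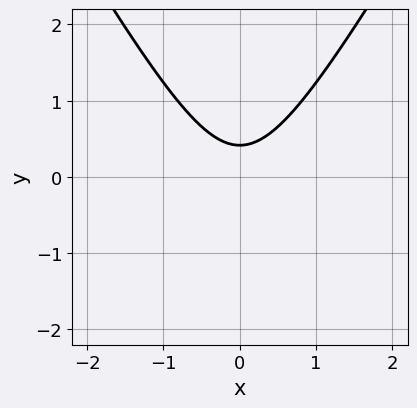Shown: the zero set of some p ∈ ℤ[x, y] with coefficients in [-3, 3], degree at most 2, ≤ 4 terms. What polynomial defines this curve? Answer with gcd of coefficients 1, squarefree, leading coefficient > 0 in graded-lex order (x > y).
3*x^2 - y^2 - 2*y + 1

First, deg p = 2.
Then, symmetries: it's symmetric under x → −x, forcing even powers of x.
Then, from the visible intercepts: no x-intercept at any integer in the box.
Finally, matching integer coefficients to the picture gives p.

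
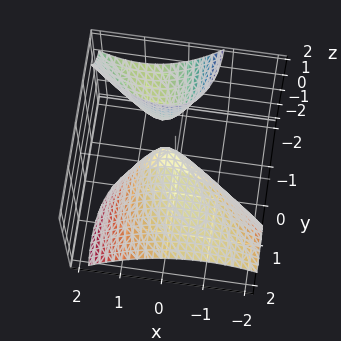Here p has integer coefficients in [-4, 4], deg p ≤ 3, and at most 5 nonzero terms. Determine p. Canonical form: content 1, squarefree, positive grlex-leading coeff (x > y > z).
(a) There are 2 components.
(b) Degree: the shape is more complex than any degree-1 surface, so deg p = 2.
(c) From the axis intercepts and sections: it crosses the x-axis at the gridline x = 0; it meets the y-axis at y = 0 (among the integer gridlines); it crosses the z-axis at the gridline z = 0.
(d) Matching integer coefficients to the picture gives p.

2*x^2 + 2*x*y + y^2 + 3*y*z + 2*z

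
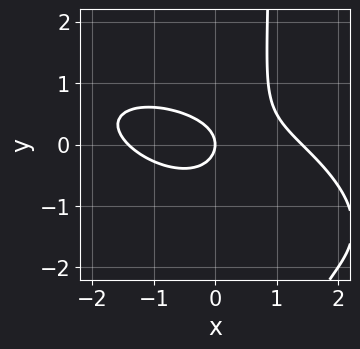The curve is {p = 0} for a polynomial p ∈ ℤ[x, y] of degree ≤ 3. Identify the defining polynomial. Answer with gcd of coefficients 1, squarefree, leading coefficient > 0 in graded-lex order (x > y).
The degree is 3 — the shape is more complex than any degree-2 curve.
Checking where it meets the axes: one y-axis crossing is at y = 0; it meets the x-axis at x = 0 (among the integer gridlines).
The integer polynomial consistent with all of this is the stated p.

x^3 + 2*x^2*y + 3*x*y^2 - 3*y^2 - 2*x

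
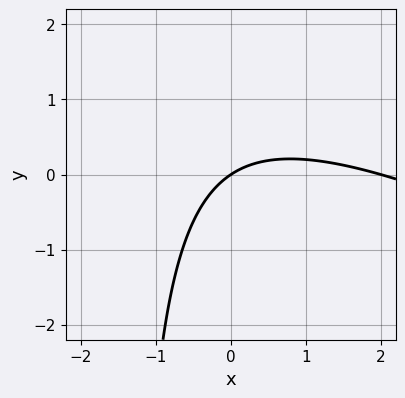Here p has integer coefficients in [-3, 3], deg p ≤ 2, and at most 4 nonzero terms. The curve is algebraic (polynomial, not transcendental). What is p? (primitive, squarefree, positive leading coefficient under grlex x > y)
x^2 + 2*x*y - 2*x + 3*y

1. The degree is 2 — no degree-1 curve has this shape.
2. Reading off the gridlines: one y-axis crossing is at y = 0; the x-axis gridline crossings are at x ∈ {0, 2}.
3. Together with the visible shape, these determine p as stated.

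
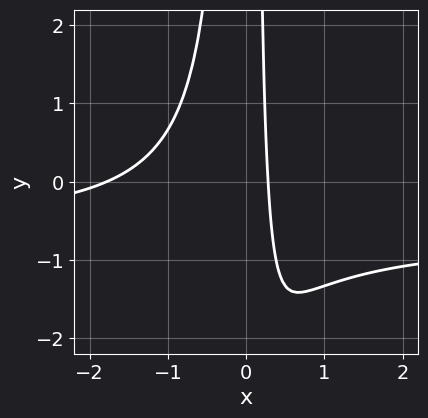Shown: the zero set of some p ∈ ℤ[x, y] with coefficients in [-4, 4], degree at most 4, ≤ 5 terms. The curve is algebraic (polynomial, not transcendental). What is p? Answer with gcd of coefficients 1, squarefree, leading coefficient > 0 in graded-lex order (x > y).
3*x^2*y + 2*x^2 + 3*x - 1

(a) deg p = 3.
(b) From the axis intercepts and sections: the curve avoids every integer y-axis point in the box.
(c) Assembling these constraints gives the stated polynomial.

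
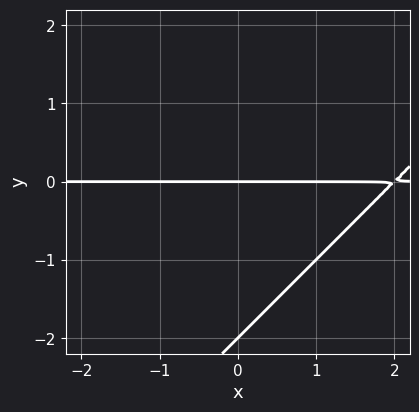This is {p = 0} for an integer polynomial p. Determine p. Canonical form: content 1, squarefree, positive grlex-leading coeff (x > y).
(a) Degree: the shape is more complex than any degree-1 curve, so deg p = 2.
(b) From the visible intercepts: the y-axis gridline crossings are at y ∈ {-2, 0}; every point of the x-axis in the box is on the curve.
(c) Solving for integer coefficients yields p as stated.

x*y - y^2 - 2*y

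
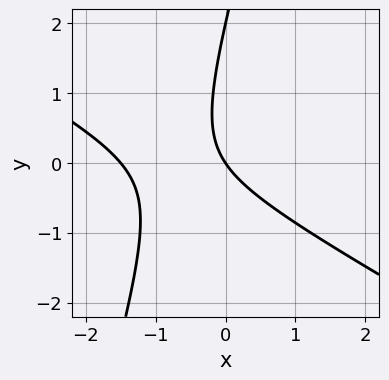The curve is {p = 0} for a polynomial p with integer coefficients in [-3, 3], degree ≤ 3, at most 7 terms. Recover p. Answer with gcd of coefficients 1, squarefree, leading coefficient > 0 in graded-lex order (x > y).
2*x^2 + 3*x*y - y^2 + 3*x + 2*y

First, degree: no degree-1 curve has this shape, so deg p = 2.
Next, from the axis intercepts and sections: among the integer gridlines, it crosses the y-axis at y ∈ {0, 2}; it meets the x-axis at x = 0 (among the integer gridlines).
Finally, putting this together gives p.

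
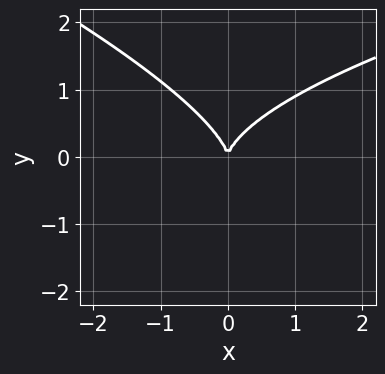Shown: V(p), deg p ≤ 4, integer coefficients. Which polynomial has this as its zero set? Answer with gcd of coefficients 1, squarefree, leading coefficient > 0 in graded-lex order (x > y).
x*y^2 + 3*y^3 - 3*x^2

Degree: no degree-2 curve has this shape, so deg p = 3.
From the axis intercepts and sections: it meets the y-axis at y = 0 (among the integer gridlines); one x-axis crossing is at x = 0.
Putting this together gives p.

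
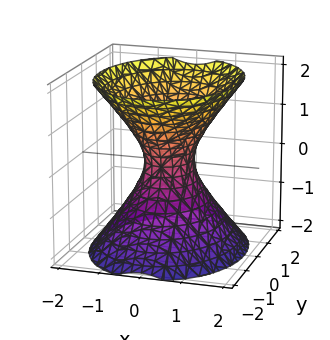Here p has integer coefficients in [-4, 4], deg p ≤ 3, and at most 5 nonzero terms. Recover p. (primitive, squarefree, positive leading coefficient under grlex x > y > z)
First, degree: one connected sheet with a waist; a quadric, so deg p = 2.
Next, symmetries: mirror symmetry x ↦ −x ⇒ only even powers of x; it's symmetric under y → −y, forcing even powers of y; it's symmetric under z → −z, forcing even powers of z.
Then, observable constraints: the surface avoids every integer z-axis point in the box.
Finally, together with the visible shape, these determine p as stated.

3*x^2 + 2*y^2 - 2*z^2 - 1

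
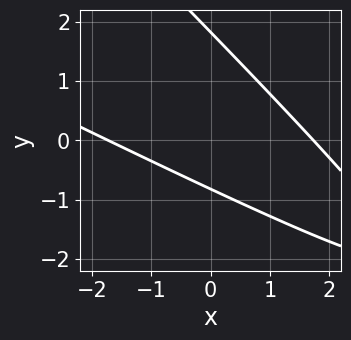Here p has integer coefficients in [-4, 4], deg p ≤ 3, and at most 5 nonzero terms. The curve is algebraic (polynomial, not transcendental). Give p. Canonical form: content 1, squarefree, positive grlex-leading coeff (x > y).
The degree is 2 — the shape is more complex than any degree-1 curve.
Solving for integer coefficients yields p as stated.

x^2 + 3*x*y + 2*y^2 - 2*y - 3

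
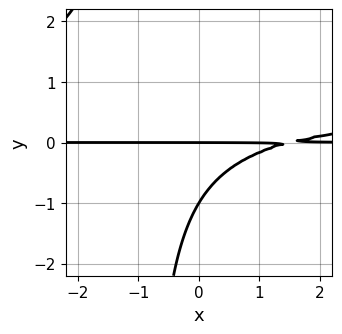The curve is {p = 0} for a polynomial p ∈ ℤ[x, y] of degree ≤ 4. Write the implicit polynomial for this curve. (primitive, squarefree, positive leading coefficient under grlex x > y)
3*x*y^2 - 2*x*y + 3*y^2 + 3*y

deg p = 3. No degree-2 curve has this shape.
From the visible intercepts: the y-axis gridline crossings are at y ∈ {-1, 0}; every point of the x-axis in the box is on the curve.
Together with the visible shape, these determine p as stated.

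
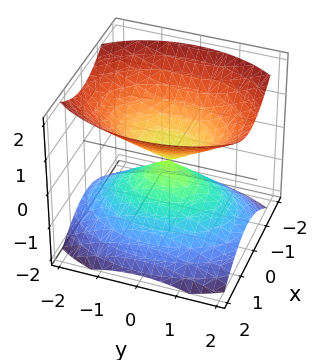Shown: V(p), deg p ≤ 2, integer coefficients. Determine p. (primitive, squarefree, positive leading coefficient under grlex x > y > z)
1. The picture has 2 separate pieces. Treating them together as one polynomial.
2. deg p = 2. Two nappes meeting at a single point; a quadric.
3. Symmetries: the x ↦ −x reflection is a symmetry, so x appears only in even powers; it's symmetric under y → −y, forcing even powers of y; the z ↦ −z reflection is a symmetry, so z appears only in even powers.
4. From the visible intercepts: one y-axis crossing is at y = 0; one x-axis crossing is at x = 0.
5. Together with the visible shape, these determine p as stated.

2*x^2 + y^2 - 2*z^2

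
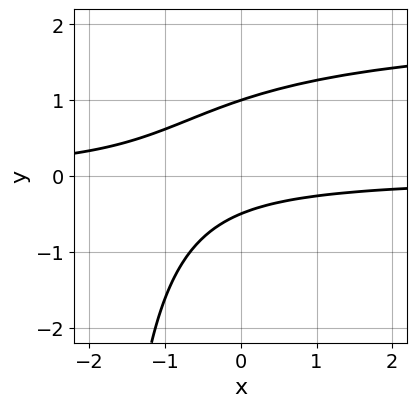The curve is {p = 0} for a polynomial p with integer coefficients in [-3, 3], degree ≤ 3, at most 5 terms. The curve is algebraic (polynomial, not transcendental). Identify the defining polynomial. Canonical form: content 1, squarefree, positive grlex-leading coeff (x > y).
x*y^2 - 2*x*y + 2*y^2 - y - 1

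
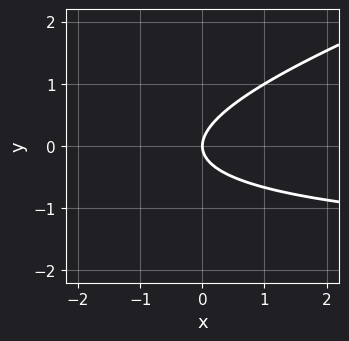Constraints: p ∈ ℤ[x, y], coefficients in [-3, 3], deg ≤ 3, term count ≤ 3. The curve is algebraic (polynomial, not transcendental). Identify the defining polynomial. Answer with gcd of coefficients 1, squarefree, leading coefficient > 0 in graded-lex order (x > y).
x*y - 3*y^2 + 2*x

1. Degree: a generic line meets the curve in up to 2 points, so deg p = 2.
2. Checking where it meets the axes: one y-axis crossing is at y = 0; it meets the x-axis at x = 0 (among the integer gridlines).
3. Fitting integer coefficients to these (and the overall shape) gives p.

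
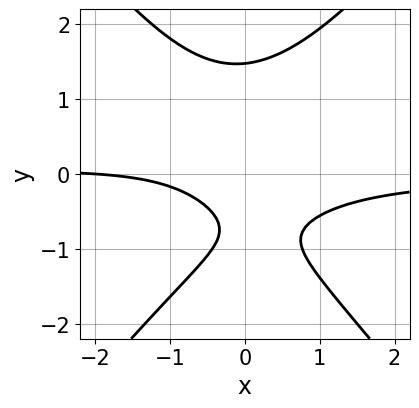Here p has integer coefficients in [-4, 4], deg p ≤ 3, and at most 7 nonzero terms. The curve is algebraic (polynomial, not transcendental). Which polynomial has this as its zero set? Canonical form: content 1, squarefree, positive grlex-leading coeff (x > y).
The degree is 3 — the shape is more complex than any degree-2 curve.
From the visible intercepts: it meets the x-axis at x = -2 (among the integer gridlines).
The integer polynomial consistent with all of this is the stated p.

3*x^2*y - 2*y^3 + x + 3*y + 2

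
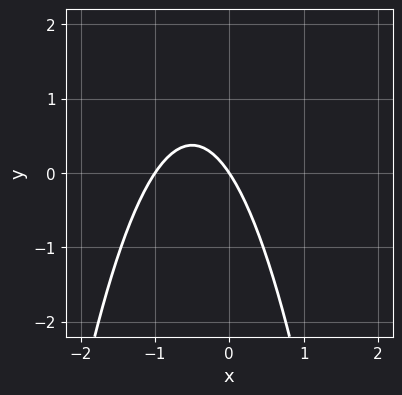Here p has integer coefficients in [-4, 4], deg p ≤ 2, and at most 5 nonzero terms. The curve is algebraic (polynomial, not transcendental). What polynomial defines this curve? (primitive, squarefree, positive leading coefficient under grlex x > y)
First, degree: no degree-1 curve has this shape, so deg p = 2.
Then, against the integer gridlines: the x-axis gridline crossings are at x ∈ {-1, 0}; it crosses the y-axis at the gridline y = 0.
Finally, fitting integer coefficients to these (and the overall shape) gives p.

3*x^2 + 3*x + 2*y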